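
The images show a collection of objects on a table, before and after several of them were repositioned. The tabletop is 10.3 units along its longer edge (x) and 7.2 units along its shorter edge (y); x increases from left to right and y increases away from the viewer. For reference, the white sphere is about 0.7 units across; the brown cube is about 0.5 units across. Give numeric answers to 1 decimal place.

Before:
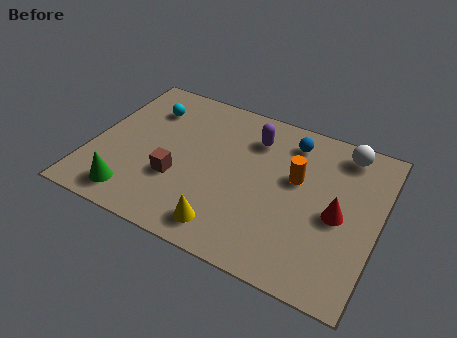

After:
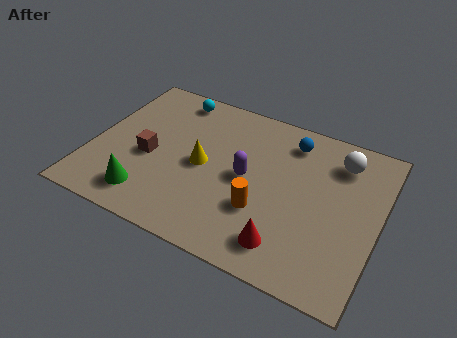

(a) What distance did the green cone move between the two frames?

0.5

From (1.8, 1.1) to (2.3, 1.3), the green cone covered √(0.5² + 0.2²) ≈ 0.5 units.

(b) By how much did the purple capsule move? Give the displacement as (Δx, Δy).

(0.0, -1.9)

The purple capsule was at about (5.6, 5.5) and moved to about (5.6, 3.6).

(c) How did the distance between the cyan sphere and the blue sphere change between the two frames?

-0.8

They were about 5.2 units apart before and 4.4 after — 0.8 units closer together.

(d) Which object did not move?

the blue sphere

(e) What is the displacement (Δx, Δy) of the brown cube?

(-1.1, 0.6)

The brown cube was at about (3.2, 2.5) and moved to about (2.1, 3.1).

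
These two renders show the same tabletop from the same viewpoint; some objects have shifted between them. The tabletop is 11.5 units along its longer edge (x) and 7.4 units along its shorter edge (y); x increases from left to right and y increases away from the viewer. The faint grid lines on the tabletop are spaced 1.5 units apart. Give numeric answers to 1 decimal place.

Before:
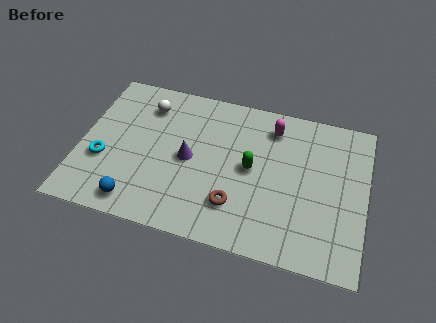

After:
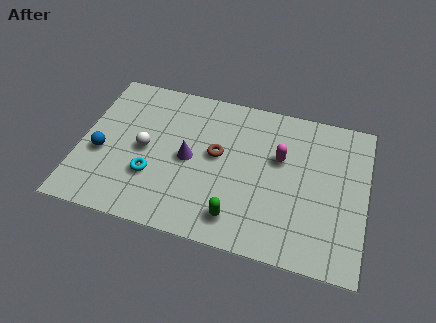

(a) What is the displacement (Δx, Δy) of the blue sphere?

(-1.6, 2.0)

From the two frames, the blue sphere sits at roughly (2.5, 1.0) before and (0.9, 3.0) after.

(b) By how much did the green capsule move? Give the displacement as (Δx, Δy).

(-0.4, -2.5)

From the two frames, the green capsule sits at roughly (6.9, 3.8) before and (6.5, 1.3) after.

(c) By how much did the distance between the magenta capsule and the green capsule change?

+1.3

Before: roughly 2.3 units apart; after: 3.6. That's 1.3 units further apart.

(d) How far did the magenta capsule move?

1.5

From (7.6, 6.0) to (8.0, 4.6), the magenta capsule covered √(0.4² + 1.4²) ≈ 1.5 units.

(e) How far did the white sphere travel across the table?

2.2

From (2.5, 5.8) to (2.6, 3.6), the white sphere covered √(0.1² + 2.2²) ≈ 2.2 units.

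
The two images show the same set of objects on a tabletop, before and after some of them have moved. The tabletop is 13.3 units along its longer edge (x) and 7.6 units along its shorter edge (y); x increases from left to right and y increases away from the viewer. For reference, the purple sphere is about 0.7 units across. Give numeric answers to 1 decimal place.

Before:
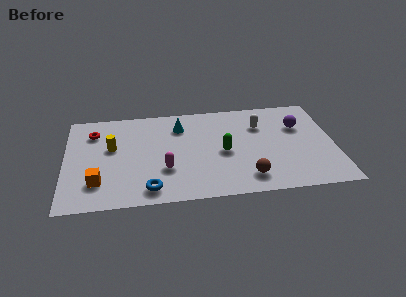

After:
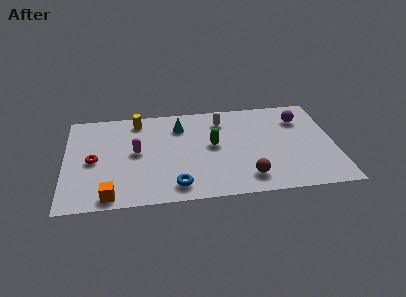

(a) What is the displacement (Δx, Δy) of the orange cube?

(0.6, -1.1)

The orange cube started near (1.6, 1.9) and ended near (2.2, 0.8).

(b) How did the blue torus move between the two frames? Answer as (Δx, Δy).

(1.3, 0.1)

The blue torus started near (4.1, 1.1) and ended near (5.4, 1.2).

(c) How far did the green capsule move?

0.8

From (7.8, 3.5) to (7.3, 4.1), the green capsule covered √(0.5² + 0.6²) ≈ 0.8 units.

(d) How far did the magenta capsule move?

2.1

From (4.9, 2.5) to (3.5, 4.0), the magenta capsule covered √(1.4² + 1.5²) ≈ 2.1 units.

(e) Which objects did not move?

the cyan cone and the brown sphere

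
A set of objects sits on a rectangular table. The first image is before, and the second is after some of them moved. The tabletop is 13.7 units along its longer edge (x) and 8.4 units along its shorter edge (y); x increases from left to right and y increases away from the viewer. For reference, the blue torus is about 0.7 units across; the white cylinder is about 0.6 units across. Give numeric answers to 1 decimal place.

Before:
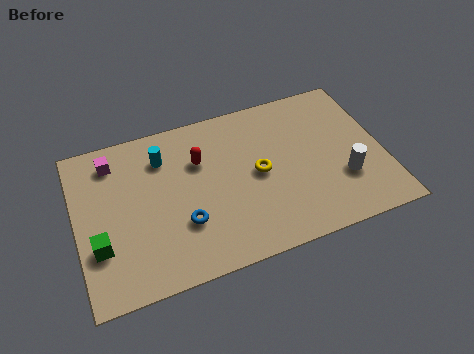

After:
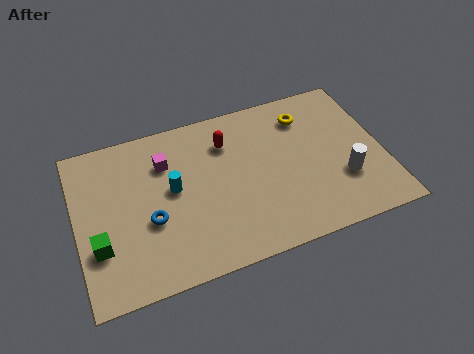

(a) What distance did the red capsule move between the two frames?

1.4

From (5.6, 5.7) to (6.9, 6.3), the red capsule covered √(1.3² + 0.6²) ≈ 1.4 units.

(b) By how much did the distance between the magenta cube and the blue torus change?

-2.1

They were about 5.0 units apart before and 2.9 after — 2.1 units closer together.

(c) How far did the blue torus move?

1.5

From (4.6, 2.7) to (3.2, 3.3), the blue torus covered √(1.4² + 0.6²) ≈ 1.5 units.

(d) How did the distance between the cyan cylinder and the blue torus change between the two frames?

-2.0

Before: roughly 3.7 units apart; after: 1.7. That's 2.0 units closer together.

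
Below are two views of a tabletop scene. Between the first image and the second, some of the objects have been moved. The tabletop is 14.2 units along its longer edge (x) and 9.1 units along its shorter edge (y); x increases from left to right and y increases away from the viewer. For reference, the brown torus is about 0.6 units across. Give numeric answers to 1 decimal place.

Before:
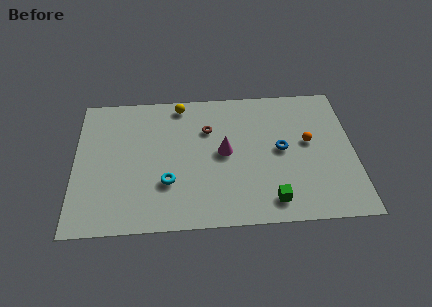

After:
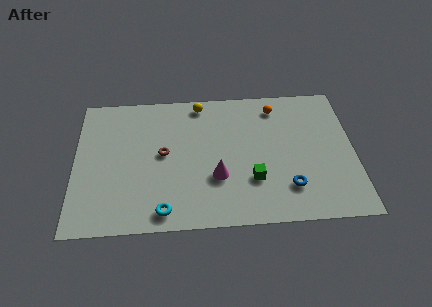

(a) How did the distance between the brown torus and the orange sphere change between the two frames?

+1.2

They were about 5.2 units apart before and 6.4 after — 1.2 units further apart.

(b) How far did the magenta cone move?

1.6

The magenta cone was near (7.6, 4.7) before and (7.2, 3.1) after, so it travelled √(0.4² + 1.6²) ≈ 1.6 units.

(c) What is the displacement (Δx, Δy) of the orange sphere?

(-1.6, 2.5)

The orange sphere started near (11.9, 5.1) and ended near (10.3, 7.6).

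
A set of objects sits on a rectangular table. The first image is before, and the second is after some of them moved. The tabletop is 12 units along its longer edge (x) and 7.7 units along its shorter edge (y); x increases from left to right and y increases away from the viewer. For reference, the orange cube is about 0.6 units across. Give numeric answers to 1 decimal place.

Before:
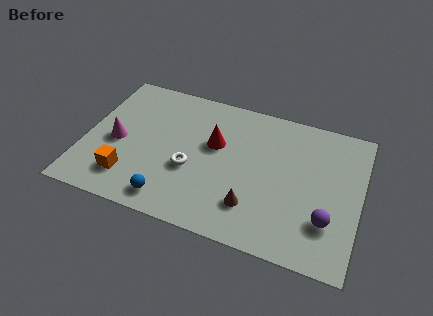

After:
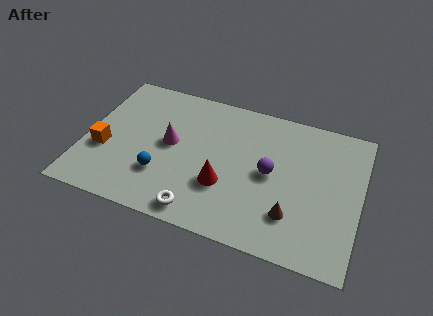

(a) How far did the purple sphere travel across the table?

3.1

The purple sphere was near (10.7, 2.2) before and (8.1, 3.9) after, so it travelled √(2.6² + 1.7²) ≈ 3.1 units.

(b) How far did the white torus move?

2.2

The white torus was near (4.7, 3.0) before and (5.3, 0.9) after, so it travelled √(0.6² + 2.1²) ≈ 2.2 units.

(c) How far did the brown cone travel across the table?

1.7

The brown cone moved from about (7.5, 1.9) to (9.2, 2.0), a distance of √(1.7² + 0.1²) ≈ 1.7.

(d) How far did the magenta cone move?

2.4

From (1.4, 3.5) to (3.7, 4.1), the magenta cone covered √(2.3² + 0.6²) ≈ 2.4 units.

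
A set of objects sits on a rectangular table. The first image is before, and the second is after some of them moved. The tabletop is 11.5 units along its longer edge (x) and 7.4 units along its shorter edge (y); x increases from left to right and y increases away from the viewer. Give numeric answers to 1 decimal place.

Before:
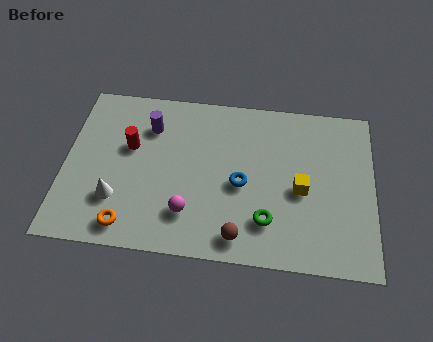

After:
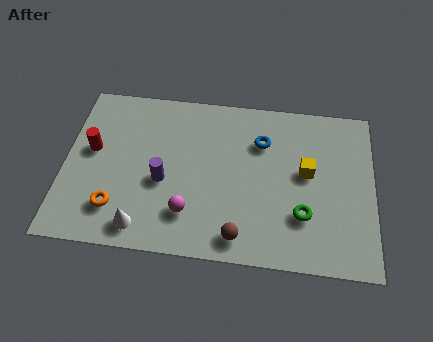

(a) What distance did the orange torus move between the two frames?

0.9

From (2.5, 1.0) to (2.0, 1.7), the orange torus covered √(0.5² + 0.7²) ≈ 0.9 units.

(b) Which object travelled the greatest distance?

the purple cylinder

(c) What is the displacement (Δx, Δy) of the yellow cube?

(0.2, 0.8)

The yellow cube started near (8.8, 3.3) and ended near (9.0, 4.1).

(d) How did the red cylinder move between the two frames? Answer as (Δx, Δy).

(-1.4, -0.3)

From the two frames, the red cylinder sits at roughly (2.4, 4.5) before and (1.0, 4.2) after.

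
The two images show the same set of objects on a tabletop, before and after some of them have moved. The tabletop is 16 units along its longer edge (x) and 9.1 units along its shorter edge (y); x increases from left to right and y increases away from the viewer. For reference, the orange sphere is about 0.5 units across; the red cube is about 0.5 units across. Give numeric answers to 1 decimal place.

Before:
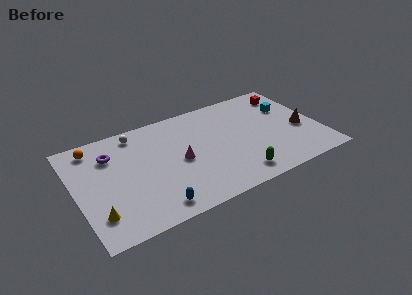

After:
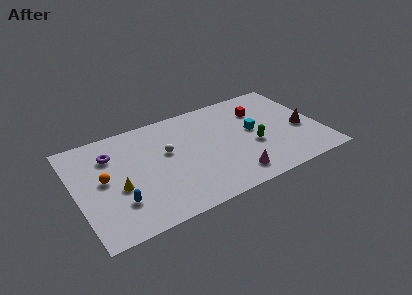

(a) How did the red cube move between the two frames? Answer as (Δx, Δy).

(-2.1, -0.8)

From the two frames, the red cube sits at roughly (14.5, 7.4) before and (12.4, 6.6) after.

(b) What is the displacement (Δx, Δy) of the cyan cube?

(-2.6, -1.2)

The cyan cube started near (14.3, 6.1) and ended near (11.7, 4.9).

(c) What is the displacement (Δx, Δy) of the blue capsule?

(-2.1, 1.3)

From the two frames, the blue capsule sits at roughly (4.6, 1.2) before and (2.5, 2.5) after.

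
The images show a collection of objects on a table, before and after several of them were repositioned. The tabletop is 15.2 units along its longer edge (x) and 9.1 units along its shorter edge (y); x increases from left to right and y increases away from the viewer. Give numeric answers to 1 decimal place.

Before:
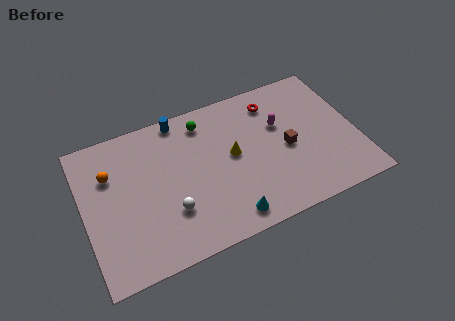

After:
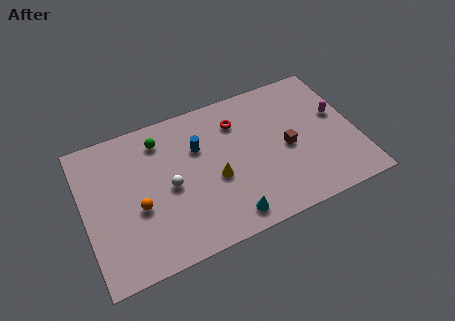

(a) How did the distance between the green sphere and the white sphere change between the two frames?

-2.3

Before: roughly 5.4 units apart; after: 3.1. That's 2.3 units closer together.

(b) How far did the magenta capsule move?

3.2

From (11.1, 5.8) to (14.3, 5.3), the magenta capsule covered √(3.2² + 0.5²) ≈ 3.2 units.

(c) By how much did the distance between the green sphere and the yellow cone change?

+1.5

The distance was about 3.0 in the first image and 4.5 in the second, so they moved 1.5 units further apart.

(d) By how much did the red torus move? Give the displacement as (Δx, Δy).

(-2.1, -0.5)

From the two frames, the red torus sits at roughly (10.9, 7.4) before and (8.8, 6.9) after.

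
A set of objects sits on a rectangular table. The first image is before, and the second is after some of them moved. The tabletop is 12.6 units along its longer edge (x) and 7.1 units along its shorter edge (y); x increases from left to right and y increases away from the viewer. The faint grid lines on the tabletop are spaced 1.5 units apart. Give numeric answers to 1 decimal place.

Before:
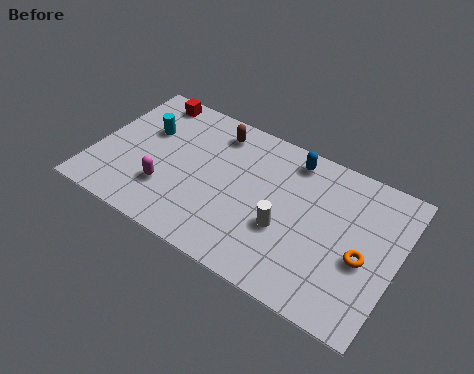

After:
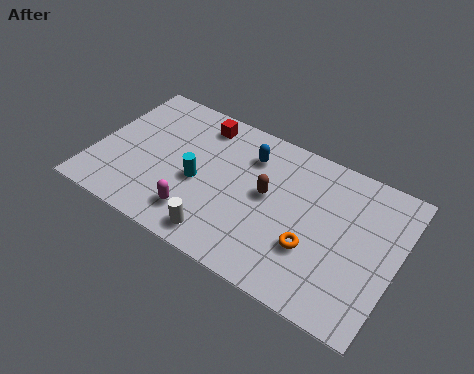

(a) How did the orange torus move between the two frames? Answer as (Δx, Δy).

(-2.0, -0.6)

The orange torus was at about (11.3, 3.0) and moved to about (9.3, 2.4).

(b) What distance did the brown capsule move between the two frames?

3.2

The brown capsule moved from about (4.7, 5.9) to (7.2, 3.9), a distance of √(2.5² + 2.0²) ≈ 3.2.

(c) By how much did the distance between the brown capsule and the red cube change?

+0.8

The distance was about 3.0 in the first image and 3.8 in the second, so they moved 0.8 units further apart.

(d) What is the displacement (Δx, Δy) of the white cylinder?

(-2.4, -1.7)

The white cylinder started near (8.1, 2.7) and ended near (5.7, 1.0).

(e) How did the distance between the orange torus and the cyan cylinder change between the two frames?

-4.6

The distance was about 9.5 in the first image and 4.9 in the second, so they moved 4.6 units closer together.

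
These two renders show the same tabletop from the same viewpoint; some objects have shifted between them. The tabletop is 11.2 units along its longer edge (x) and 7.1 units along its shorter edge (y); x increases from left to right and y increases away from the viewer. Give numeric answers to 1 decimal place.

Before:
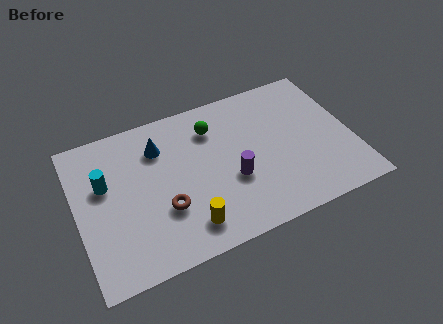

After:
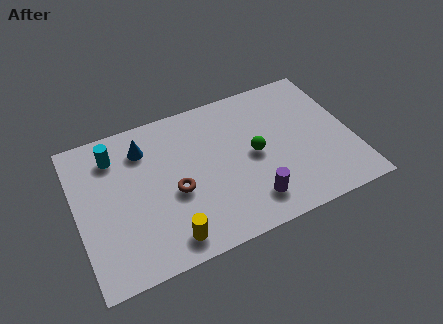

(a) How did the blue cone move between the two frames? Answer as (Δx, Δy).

(-0.6, 0.2)

From the two frames, the blue cone sits at roughly (3.5, 5.3) before and (2.9, 5.5) after.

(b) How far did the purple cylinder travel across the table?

1.4

The purple cylinder moved from about (6.2, 2.7) to (6.8, 1.4), a distance of √(0.6² + 1.3²) ≈ 1.4.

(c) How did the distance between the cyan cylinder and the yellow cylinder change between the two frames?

+0.6

The distance was about 4.3 in the first image and 4.9 in the second, so they moved 0.6 units further apart.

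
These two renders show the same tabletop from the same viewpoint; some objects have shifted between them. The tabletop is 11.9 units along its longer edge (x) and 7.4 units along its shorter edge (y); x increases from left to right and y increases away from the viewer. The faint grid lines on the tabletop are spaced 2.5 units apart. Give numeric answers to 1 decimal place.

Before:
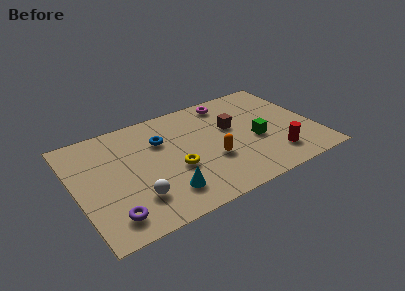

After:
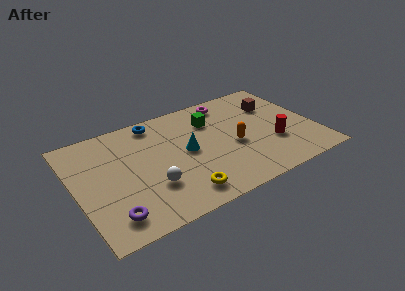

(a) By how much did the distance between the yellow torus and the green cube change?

+0.6

They were about 4.1 units apart before and 4.7 after — 0.6 units further apart.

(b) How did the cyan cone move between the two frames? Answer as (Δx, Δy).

(1.4, 2.2)

From the two frames, the cyan cone sits at roughly (4.1, 1.6) before and (5.5, 3.8) after.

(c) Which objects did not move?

the purple torus and the magenta torus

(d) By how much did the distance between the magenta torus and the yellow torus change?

+1.4

Before: roughly 4.7 units apart; after: 6.1. That's 1.4 units further apart.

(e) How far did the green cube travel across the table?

3.0

The green cube moved from about (8.9, 3.1) to (7.0, 5.4), a distance of √(1.9² + 2.3²) ≈ 3.0.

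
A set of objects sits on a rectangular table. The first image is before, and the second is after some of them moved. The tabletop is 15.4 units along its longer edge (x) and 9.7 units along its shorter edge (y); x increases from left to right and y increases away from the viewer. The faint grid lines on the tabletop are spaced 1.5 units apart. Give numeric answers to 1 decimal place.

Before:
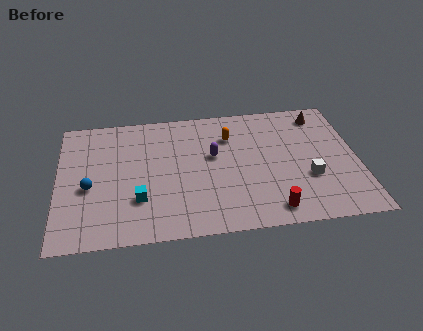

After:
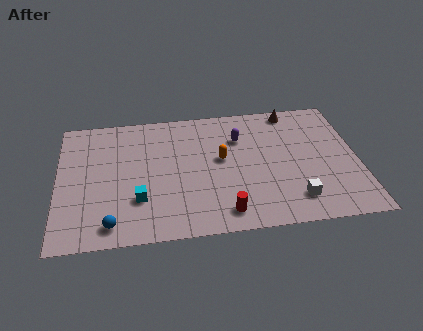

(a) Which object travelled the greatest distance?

the blue sphere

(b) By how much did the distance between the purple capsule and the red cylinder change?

+0.4

Before: roughly 5.2 units apart; after: 5.6. That's 0.4 units further apart.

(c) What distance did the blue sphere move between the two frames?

3.0

From (1.6, 4.1) to (2.7, 1.3), the blue sphere covered √(1.1² + 2.8²) ≈ 3.0 units.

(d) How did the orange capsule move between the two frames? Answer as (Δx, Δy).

(-0.5, -1.7)

From the two frames, the orange capsule sits at roughly (8.9, 7.1) before and (8.4, 5.4) after.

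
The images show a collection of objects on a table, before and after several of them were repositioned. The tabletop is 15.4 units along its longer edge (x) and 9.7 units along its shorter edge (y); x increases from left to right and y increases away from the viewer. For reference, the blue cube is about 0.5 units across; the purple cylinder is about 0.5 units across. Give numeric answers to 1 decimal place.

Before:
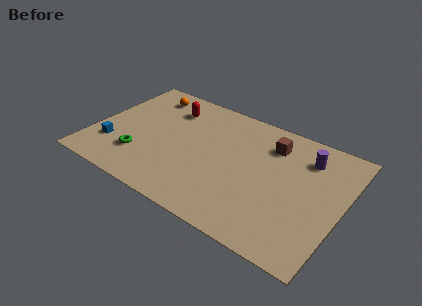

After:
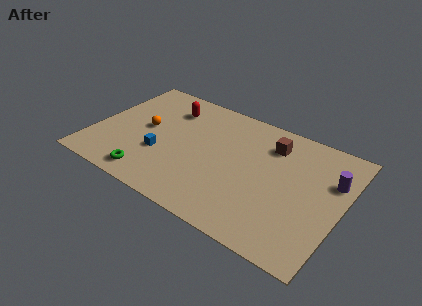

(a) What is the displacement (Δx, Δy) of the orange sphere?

(0.5, -3.0)

From the two frames, the orange sphere sits at roughly (2.6, 8.1) before and (3.1, 5.1) after.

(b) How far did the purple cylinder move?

2.0

From (12.9, 7.5) to (14.6, 6.5), the purple cylinder covered √(1.7² + 1.0²) ≈ 2.0 units.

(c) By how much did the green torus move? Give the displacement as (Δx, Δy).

(0.9, -1.3)

From the two frames, the green torus sits at roughly (3.2, 2.6) before and (4.1, 1.3) after.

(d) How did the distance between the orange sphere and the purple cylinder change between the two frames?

+1.3

The distance was about 10.3 in the first image and 11.6 in the second, so they moved 1.3 units further apart.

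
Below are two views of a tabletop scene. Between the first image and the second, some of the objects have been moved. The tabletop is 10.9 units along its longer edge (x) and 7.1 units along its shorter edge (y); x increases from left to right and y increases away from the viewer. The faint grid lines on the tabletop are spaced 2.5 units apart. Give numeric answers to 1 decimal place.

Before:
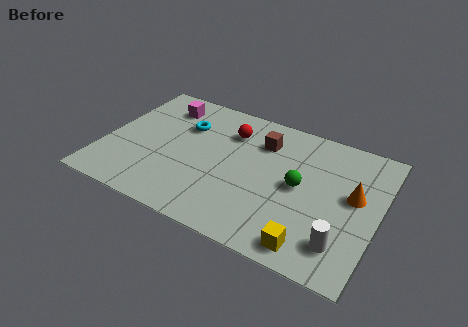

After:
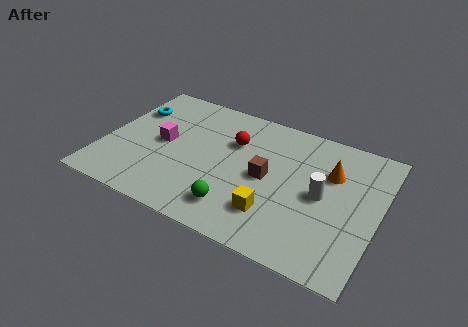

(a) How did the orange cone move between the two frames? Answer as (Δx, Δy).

(-1.0, 0.8)

From the two frames, the orange cone sits at roughly (9.9, 4.0) before and (8.9, 4.8) after.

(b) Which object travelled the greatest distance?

the green sphere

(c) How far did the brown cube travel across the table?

1.8

From (6.1, 5.3) to (6.5, 3.5), the brown cube covered √(0.4² + 1.8²) ≈ 1.8 units.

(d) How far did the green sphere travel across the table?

3.1

The green sphere moved from about (7.8, 3.6) to (5.6, 1.4), a distance of √(2.2² + 2.2²) ≈ 3.1.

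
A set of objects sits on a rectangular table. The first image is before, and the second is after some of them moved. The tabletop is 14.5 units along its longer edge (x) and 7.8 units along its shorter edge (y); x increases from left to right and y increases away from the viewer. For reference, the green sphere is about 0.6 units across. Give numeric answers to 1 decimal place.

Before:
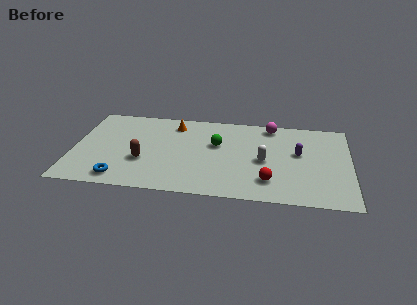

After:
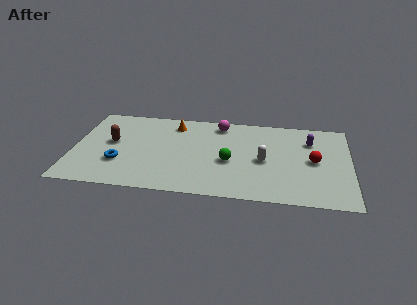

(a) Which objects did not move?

the orange cone and the white capsule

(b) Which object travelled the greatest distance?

the red sphere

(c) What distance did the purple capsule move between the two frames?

1.3

From (11.8, 4.5) to (12.4, 5.7), the purple capsule covered √(0.6² + 1.2²) ≈ 1.3 units.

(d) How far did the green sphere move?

1.7

The green sphere moved from about (7.5, 4.8) to (8.2, 3.3), a distance of √(0.7² + 1.5²) ≈ 1.7.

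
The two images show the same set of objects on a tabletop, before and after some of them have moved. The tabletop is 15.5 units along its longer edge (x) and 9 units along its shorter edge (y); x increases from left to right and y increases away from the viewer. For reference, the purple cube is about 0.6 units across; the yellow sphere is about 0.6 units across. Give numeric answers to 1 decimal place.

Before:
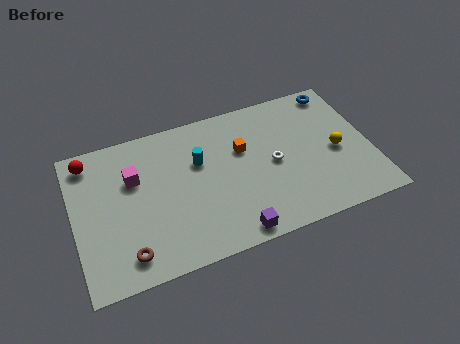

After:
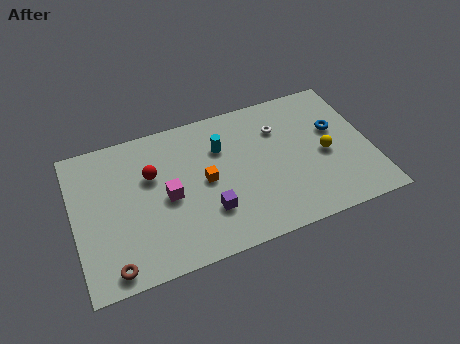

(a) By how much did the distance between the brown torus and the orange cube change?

-1.5

Before: roughly 7.7 units apart; after: 6.2. That's 1.5 units closer together.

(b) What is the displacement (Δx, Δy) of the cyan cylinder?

(1.2, 0.5)

From the two frames, the cyan cylinder sits at roughly (6.6, 5.8) before and (7.8, 6.3) after.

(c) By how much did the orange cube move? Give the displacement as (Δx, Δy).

(-2.1, -1.3)

The orange cube was at about (8.9, 5.8) and moved to about (6.8, 4.5).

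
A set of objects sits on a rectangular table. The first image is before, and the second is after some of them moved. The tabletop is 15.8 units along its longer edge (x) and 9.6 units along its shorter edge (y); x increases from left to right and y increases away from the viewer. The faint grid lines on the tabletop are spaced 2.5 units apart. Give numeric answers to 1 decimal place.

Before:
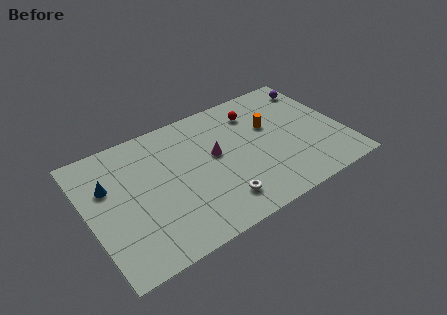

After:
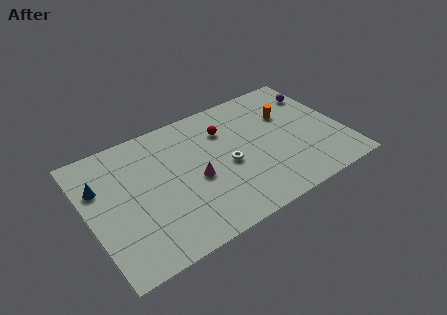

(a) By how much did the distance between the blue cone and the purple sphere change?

+0.4

Before: roughly 13.5 units apart; after: 13.9. That's 0.4 units further apart.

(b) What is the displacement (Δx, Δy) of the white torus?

(0.9, 2.4)

The white torus was at about (7.6, 1.9) and moved to about (8.5, 4.3).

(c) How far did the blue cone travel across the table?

0.5

The blue cone moved from about (1.4, 6.3) to (0.9, 6.5), a distance of √(0.5² + 0.2²) ≈ 0.5.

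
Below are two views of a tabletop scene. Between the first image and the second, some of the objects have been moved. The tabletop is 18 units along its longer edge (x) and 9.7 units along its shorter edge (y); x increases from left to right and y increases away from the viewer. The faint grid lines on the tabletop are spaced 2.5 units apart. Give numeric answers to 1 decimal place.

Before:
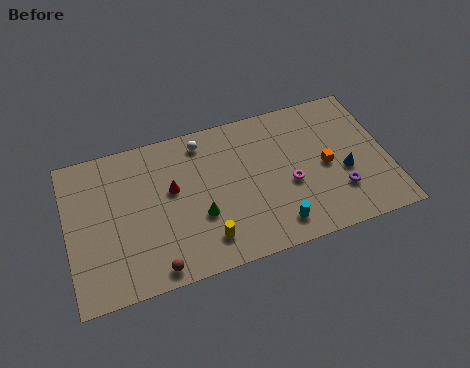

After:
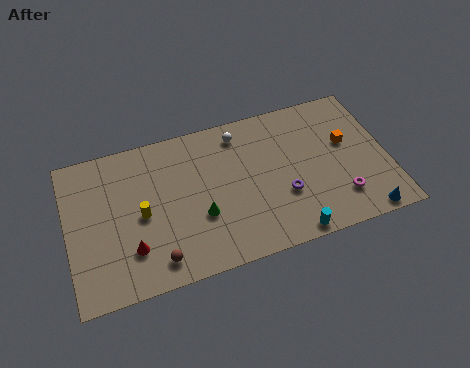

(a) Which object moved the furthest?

the yellow cylinder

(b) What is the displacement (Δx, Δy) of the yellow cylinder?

(-3.4, 2.7)

The yellow cylinder started near (7.5, 1.9) and ended near (4.1, 4.6).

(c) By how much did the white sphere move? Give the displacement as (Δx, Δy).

(2.1, -0.1)

The white sphere was at about (7.8, 8.3) and moved to about (9.9, 8.2).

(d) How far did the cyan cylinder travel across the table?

1.1

The cyan cylinder moved from about (11.4, 1.6) to (12.1, 0.8), a distance of √(0.7² + 0.8²) ≈ 1.1.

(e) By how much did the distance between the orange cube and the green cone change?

+1.5

The distance was about 7.3 in the first image and 8.8 in the second, so they moved 1.5 units further apart.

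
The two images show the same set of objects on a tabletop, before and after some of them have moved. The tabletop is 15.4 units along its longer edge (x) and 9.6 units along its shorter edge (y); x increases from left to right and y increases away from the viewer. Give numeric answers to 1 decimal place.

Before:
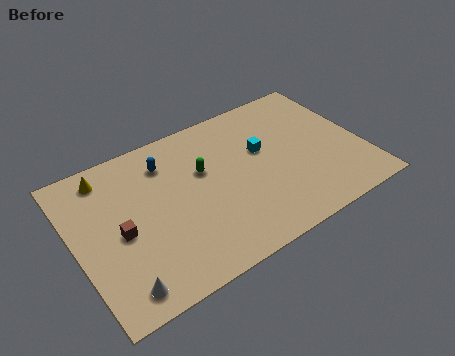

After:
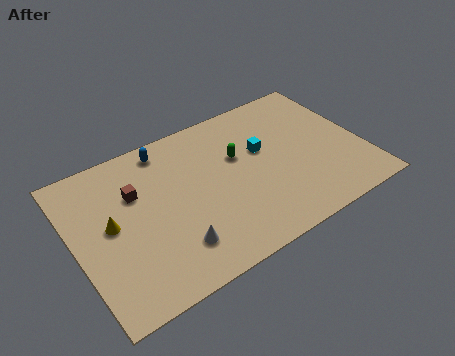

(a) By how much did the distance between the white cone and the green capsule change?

-1.4

The distance was about 7.0 in the first image and 5.6 in the second, so they moved 1.4 units closer together.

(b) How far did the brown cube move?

2.3

From (2.3, 4.4) to (3.4, 6.4), the brown cube covered √(1.1² + 2.0²) ≈ 2.3 units.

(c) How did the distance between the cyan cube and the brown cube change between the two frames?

-1.2

They were about 8.0 units apart before and 6.8 after — 1.2 units closer together.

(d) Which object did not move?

the cyan cube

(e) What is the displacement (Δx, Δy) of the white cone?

(3.0, 0.9)

The white cone started near (1.8, 1.3) and ended near (4.8, 2.2).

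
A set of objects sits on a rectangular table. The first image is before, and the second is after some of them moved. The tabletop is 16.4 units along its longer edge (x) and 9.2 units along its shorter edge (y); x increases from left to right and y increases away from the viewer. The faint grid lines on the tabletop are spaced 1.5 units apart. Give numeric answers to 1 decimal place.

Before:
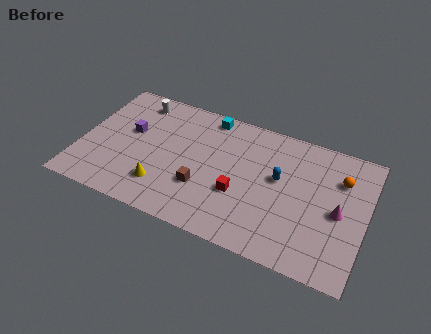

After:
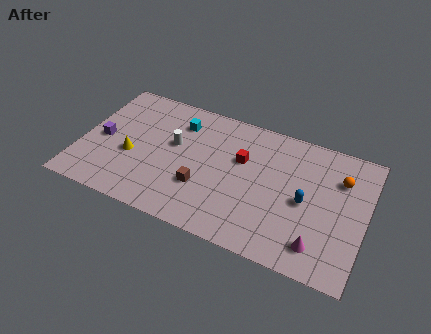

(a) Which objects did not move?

the orange sphere and the brown cube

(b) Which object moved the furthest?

the white cylinder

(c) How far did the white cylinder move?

3.5

The white cylinder moved from about (2.8, 7.8) to (5.3, 5.4), a distance of √(2.5² + 2.4²) ≈ 3.5.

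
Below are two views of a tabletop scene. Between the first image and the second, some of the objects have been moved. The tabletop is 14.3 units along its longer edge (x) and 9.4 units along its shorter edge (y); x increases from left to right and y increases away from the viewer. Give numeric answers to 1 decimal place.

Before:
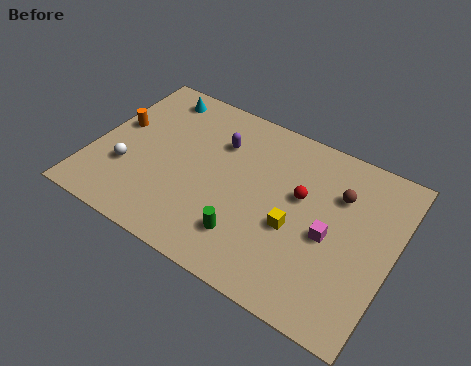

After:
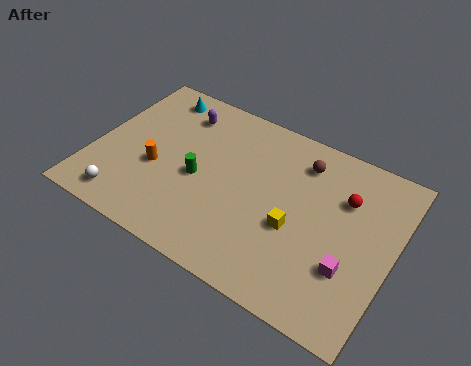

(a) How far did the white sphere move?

1.8

From (1.8, 3.1) to (2.0, 1.3), the white sphere covered √(0.2² + 1.8²) ≈ 1.8 units.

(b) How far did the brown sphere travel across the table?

2.1

The brown sphere moved from about (11.5, 6.6) to (9.6, 7.5), a distance of √(1.9² + 0.9²) ≈ 2.1.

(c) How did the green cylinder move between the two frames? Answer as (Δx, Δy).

(-2.7, 2.0)

The green cylinder was at about (7.8, 2.2) and moved to about (5.1, 4.2).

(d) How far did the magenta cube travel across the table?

1.6

From (11.4, 4.2) to (12.5, 3.0), the magenta cube covered √(1.1² + 1.2²) ≈ 1.6 units.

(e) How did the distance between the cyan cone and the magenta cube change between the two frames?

+1.5

The distance was about 9.9 in the first image and 11.4 in the second, so they moved 1.5 units further apart.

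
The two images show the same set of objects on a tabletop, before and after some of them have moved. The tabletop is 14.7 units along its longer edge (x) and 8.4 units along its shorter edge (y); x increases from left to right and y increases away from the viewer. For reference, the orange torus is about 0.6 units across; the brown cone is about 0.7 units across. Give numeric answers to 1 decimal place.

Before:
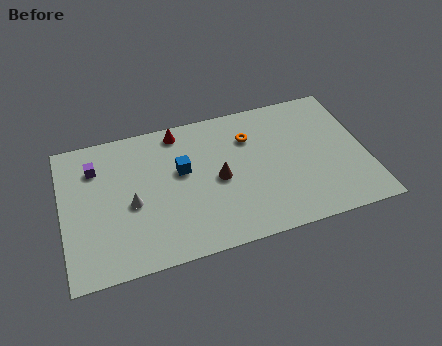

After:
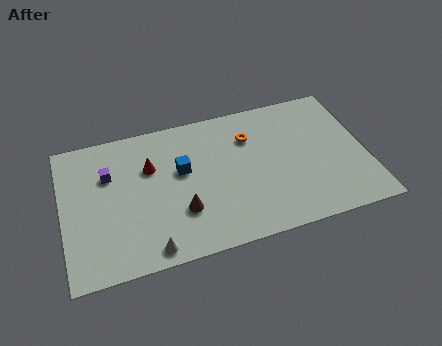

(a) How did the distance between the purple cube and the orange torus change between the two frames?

-0.6

Before: roughly 7.5 units apart; after: 6.9. That's 0.6 units closer together.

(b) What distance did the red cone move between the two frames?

2.3

From (5.8, 7.4) to (4.3, 5.6), the red cone covered √(1.5² + 1.8²) ≈ 2.3 units.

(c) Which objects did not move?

the blue cube and the orange torus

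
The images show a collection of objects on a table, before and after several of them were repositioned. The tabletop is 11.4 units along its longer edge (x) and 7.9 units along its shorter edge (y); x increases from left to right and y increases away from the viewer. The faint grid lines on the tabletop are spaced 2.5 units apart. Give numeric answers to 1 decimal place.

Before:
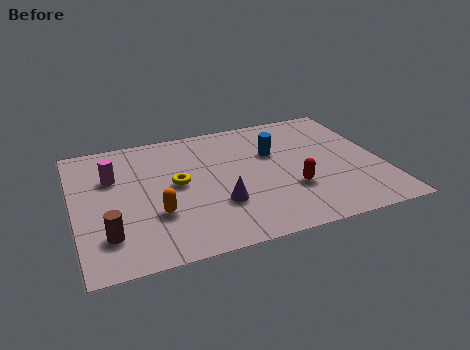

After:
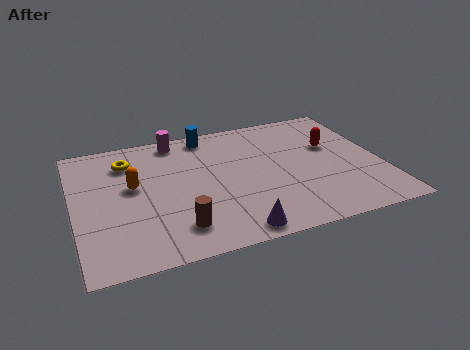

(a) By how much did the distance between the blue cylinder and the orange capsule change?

-1.3

They were about 5.2 units apart before and 3.9 after — 1.3 units closer together.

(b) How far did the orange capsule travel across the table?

2.0

The orange capsule was near (2.9, 2.6) before and (2.2, 4.5) after, so it travelled √(0.7² + 1.9²) ≈ 2.0 units.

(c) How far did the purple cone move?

1.7

The purple cone moved from about (5.2, 2.5) to (5.6, 0.8), a distance of √(0.4² + 1.7²) ≈ 1.7.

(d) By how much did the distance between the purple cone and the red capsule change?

+3.1

Before: roughly 2.7 units apart; after: 5.8. That's 3.1 units further apart.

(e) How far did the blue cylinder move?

3.0

From (7.5, 5.1) to (5.2, 7.0), the blue cylinder covered √(2.3² + 1.9²) ≈ 3.0 units.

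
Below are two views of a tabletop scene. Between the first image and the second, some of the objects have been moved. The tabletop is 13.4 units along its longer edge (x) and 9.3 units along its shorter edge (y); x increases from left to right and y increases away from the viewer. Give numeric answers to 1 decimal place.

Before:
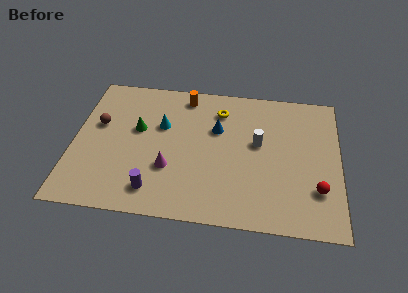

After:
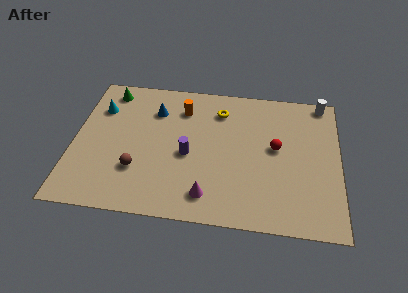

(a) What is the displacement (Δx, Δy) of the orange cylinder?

(-0.1, -0.9)

The orange cylinder started near (5.5, 8.1) and ended near (5.4, 7.2).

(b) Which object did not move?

the yellow torus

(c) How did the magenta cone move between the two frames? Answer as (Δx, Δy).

(2.0, -1.5)

The magenta cone was at about (4.9, 3.1) and moved to about (6.9, 1.6).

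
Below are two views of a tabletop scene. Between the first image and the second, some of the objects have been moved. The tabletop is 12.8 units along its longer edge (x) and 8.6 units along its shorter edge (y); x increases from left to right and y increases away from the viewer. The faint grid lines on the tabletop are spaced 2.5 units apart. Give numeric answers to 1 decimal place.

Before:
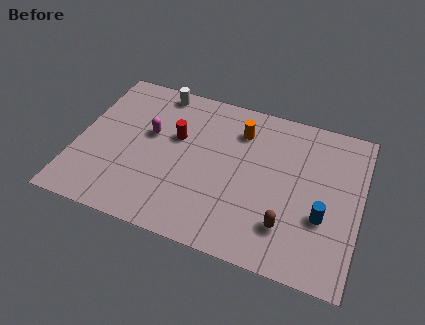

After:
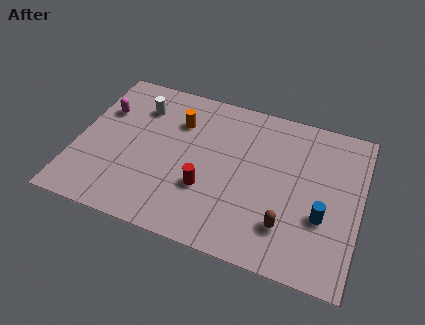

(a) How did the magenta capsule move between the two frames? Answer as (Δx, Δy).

(-2.2, 0.7)

The magenta capsule was at about (3.2, 5.1) and moved to about (1.0, 5.8).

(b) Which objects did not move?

the brown capsule and the blue cylinder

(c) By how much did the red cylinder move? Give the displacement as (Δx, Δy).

(1.6, -2.4)

From the two frames, the red cylinder sits at roughly (4.4, 5.3) before and (6.0, 2.9) after.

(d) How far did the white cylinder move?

1.4

The white cylinder moved from about (3.3, 7.7) to (2.6, 6.5), a distance of √(0.7² + 1.2²) ≈ 1.4.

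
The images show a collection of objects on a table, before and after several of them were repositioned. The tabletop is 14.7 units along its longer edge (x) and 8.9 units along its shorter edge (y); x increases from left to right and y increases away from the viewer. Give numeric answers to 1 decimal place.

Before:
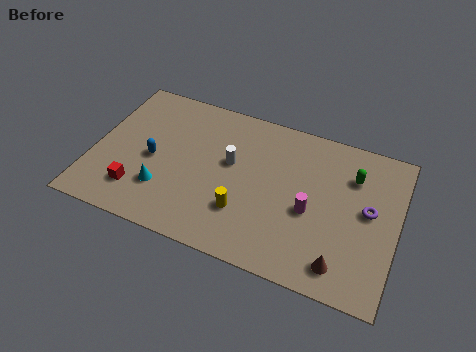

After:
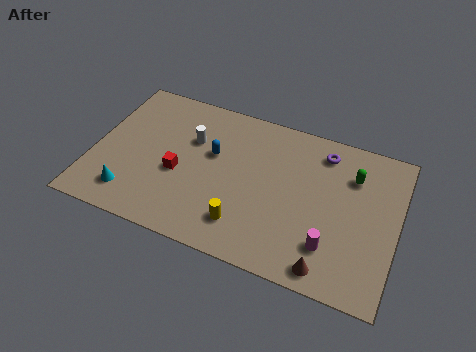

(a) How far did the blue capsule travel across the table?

3.1

The blue capsule was near (2.9, 4.1) before and (5.7, 5.4) after, so it travelled √(2.8² + 1.3²) ≈ 3.1 units.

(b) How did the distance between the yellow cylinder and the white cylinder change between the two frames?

+2.2

They were about 2.8 units apart before and 5.0 after — 2.2 units further apart.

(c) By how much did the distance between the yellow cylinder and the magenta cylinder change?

+0.8

Before: roughly 3.3 units apart; after: 4.1. That's 0.8 units further apart.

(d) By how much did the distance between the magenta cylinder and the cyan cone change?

+2.5

The distance was about 7.1 in the first image and 9.6 in the second, so they moved 2.5 units further apart.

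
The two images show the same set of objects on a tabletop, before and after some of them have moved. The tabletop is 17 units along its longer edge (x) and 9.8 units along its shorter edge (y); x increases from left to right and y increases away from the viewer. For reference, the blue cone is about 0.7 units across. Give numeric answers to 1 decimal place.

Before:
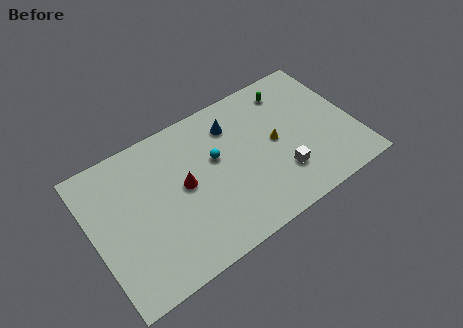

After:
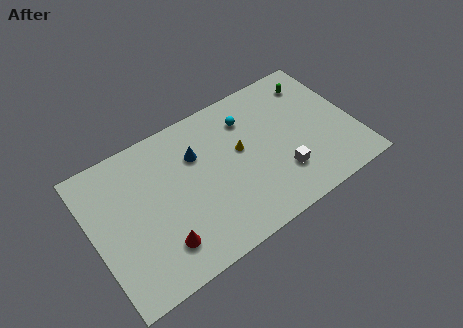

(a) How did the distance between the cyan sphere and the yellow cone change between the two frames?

-1.8

The distance was about 3.9 in the first image and 2.1 in the second, so they moved 1.8 units closer together.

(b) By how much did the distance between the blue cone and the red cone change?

+1.2

They were about 4.3 units apart before and 5.5 after — 1.2 units further apart.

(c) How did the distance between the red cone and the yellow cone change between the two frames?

+0.7

Before: roughly 6.0 units apart; after: 6.7. That's 0.7 units further apart.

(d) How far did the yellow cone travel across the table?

2.3

The yellow cone moved from about (11.9, 5.0) to (9.7, 5.6), a distance of √(2.2² + 0.6²) ≈ 2.3.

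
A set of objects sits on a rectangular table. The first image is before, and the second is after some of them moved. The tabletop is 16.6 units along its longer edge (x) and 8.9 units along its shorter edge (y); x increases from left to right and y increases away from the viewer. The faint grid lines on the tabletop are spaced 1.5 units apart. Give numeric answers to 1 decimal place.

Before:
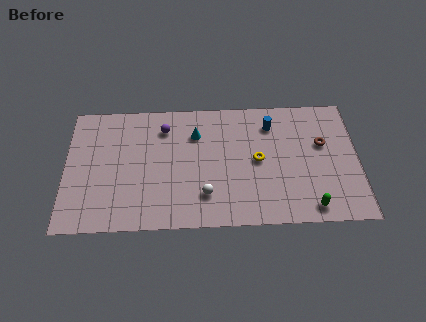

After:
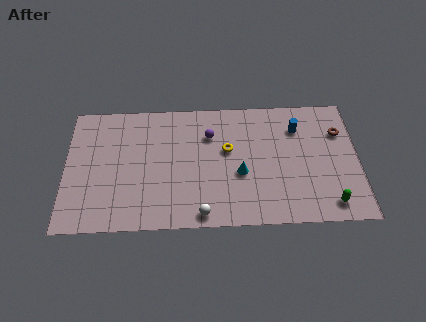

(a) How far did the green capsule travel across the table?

1.1

The green capsule moved from about (13.8, 1.1) to (14.9, 1.3), a distance of √(1.1² + 0.2²) ≈ 1.1.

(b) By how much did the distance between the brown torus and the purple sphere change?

-1.7

They were about 9.1 units apart before and 7.4 after — 1.7 units closer together.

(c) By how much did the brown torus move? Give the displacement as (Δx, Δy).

(1.0, 0.8)

The brown torus was at about (14.6, 5.5) and moved to about (15.6, 6.3).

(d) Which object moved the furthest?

the cyan cone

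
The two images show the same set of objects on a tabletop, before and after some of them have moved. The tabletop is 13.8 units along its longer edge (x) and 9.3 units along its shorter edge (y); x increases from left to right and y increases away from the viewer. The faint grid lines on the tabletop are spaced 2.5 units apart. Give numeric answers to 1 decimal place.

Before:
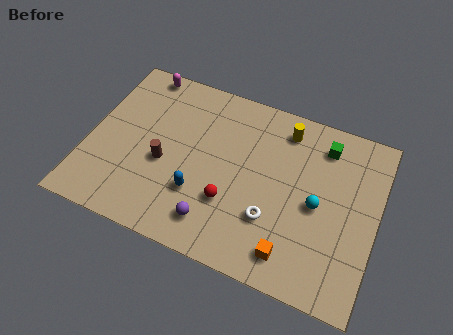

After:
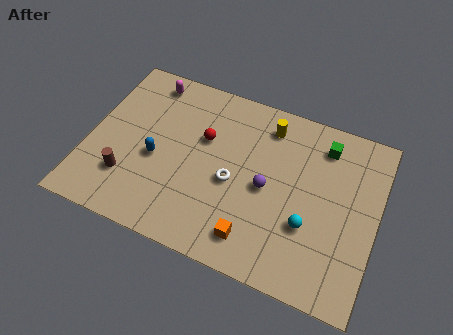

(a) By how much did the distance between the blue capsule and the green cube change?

+1.3

Before: roughly 7.2 units apart; after: 8.5. That's 1.3 units further apart.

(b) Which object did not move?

the green cube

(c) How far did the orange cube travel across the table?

1.8

The orange cube moved from about (10.1, 1.5) to (8.3, 1.6), a distance of √(1.8² + 0.1²) ≈ 1.8.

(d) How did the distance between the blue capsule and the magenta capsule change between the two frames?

-2.4

Before: roughly 6.6 units apart; after: 4.2. That's 2.4 units closer together.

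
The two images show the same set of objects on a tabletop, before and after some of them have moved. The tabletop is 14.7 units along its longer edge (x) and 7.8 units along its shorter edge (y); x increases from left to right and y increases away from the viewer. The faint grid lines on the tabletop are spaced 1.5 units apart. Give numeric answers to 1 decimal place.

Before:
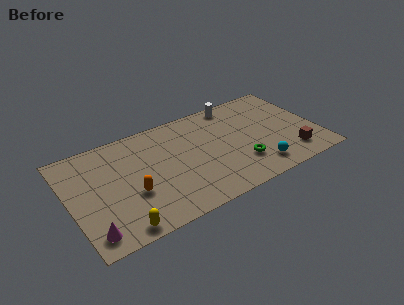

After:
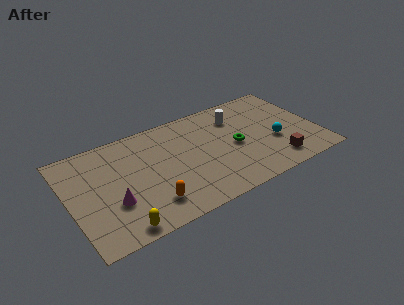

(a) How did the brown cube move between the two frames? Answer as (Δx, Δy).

(-1.0, -0.2)

The brown cube was at about (12.9, 1.6) and moved to about (11.9, 1.4).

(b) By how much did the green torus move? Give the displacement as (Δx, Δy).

(-0.1, 1.5)

The green torus started near (9.9, 2.2) and ended near (9.8, 3.7).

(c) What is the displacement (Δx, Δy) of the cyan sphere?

(1.3, 1.6)

From the two frames, the cyan sphere sits at roughly (10.8, 1.4) before and (12.1, 3.0) after.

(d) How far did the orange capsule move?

1.5

The orange capsule was near (3.5, 2.9) before and (4.4, 1.7) after, so it travelled √(0.9² + 1.2²) ≈ 1.5 units.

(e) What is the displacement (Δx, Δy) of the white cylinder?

(-0.1, -1.1)

From the two frames, the white cylinder sits at roughly (10.3, 7.0) before and (10.2, 5.9) after.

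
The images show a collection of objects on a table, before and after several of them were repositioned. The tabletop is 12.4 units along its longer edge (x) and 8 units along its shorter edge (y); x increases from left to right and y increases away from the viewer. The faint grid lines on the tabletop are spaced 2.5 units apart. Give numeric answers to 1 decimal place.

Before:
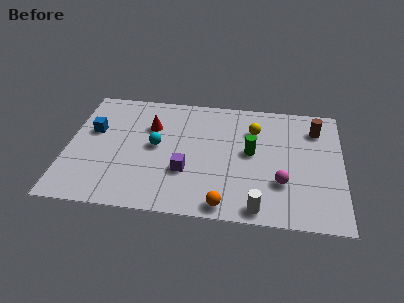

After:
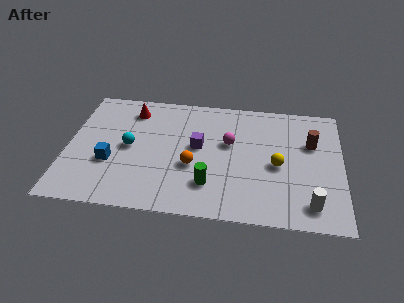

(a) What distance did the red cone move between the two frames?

1.3

The red cone moved from about (3.7, 5.5) to (2.8, 6.5), a distance of √(0.9² + 1.0²) ≈ 1.3.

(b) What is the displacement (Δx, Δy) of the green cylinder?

(-1.8, -2.3)

The green cylinder was at about (8.3, 4.3) and moved to about (6.5, 2.0).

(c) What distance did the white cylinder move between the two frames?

2.4

From (8.7, 0.8) to (11.0, 1.3), the white cylinder covered √(2.3² + 0.5²) ≈ 2.4 units.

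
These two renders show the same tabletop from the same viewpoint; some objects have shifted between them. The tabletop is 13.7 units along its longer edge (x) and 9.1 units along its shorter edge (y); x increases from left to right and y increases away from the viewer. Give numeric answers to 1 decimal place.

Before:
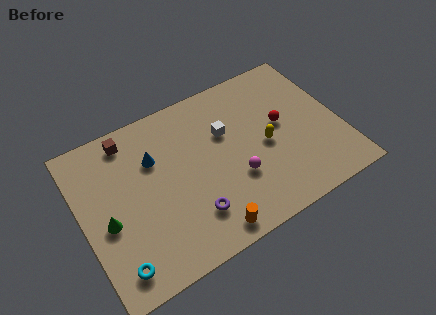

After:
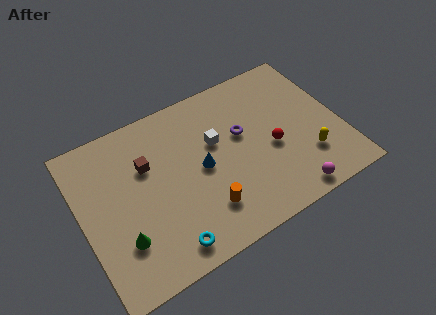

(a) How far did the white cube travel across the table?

0.7

The white cube moved from about (7.8, 5.9) to (7.2, 5.6), a distance of √(0.6² + 0.3²) ≈ 0.7.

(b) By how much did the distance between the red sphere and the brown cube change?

-1.6

They were about 8.3 units apart before and 6.7 after — 1.6 units closer together.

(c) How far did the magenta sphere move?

3.3

The magenta sphere was near (7.9, 3.1) before and (10.4, 0.9) after, so it travelled √(2.5² + 2.2²) ≈ 3.3 units.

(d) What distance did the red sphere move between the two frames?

1.3

The red sphere was near (10.7, 5.0) before and (10.0, 3.9) after, so it travelled √(0.7² + 1.1²) ≈ 1.3 units.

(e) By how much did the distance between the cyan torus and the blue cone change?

-1.4

The distance was about 5.5 in the first image and 4.1 in the second, so they moved 1.4 units closer together.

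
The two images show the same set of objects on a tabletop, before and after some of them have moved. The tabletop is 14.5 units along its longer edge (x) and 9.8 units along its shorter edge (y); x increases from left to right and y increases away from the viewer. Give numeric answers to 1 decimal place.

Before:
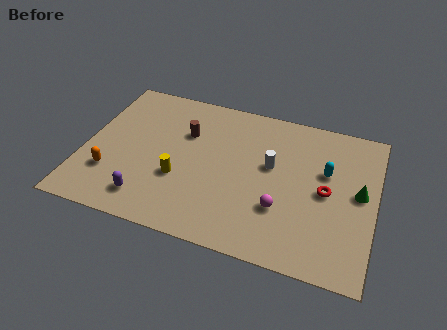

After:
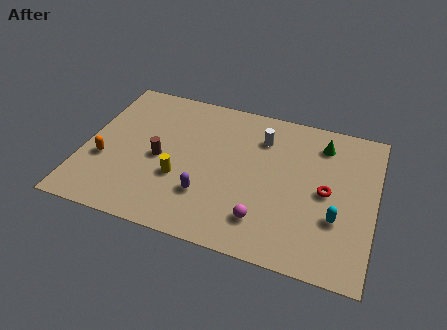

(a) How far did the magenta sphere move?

1.3

The magenta sphere was near (10.0, 3.1) before and (9.2, 2.1) after, so it travelled √(0.8² + 1.0²) ≈ 1.3 units.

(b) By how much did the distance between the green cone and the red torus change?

+1.5

They were about 1.6 units apart before and 3.1 after — 1.5 units further apart.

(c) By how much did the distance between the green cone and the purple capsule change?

-3.4

Before: roughly 10.8 units apart; after: 7.4. That's 3.4 units closer together.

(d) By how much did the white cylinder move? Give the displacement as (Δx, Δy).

(-0.6, 1.7)

From the two frames, the white cylinder sits at roughly (9.3, 5.7) before and (8.7, 7.4) after.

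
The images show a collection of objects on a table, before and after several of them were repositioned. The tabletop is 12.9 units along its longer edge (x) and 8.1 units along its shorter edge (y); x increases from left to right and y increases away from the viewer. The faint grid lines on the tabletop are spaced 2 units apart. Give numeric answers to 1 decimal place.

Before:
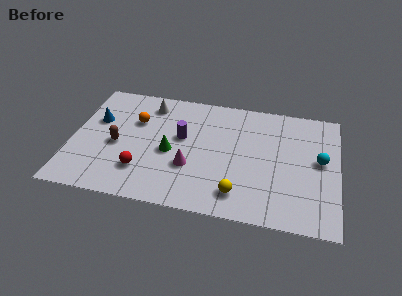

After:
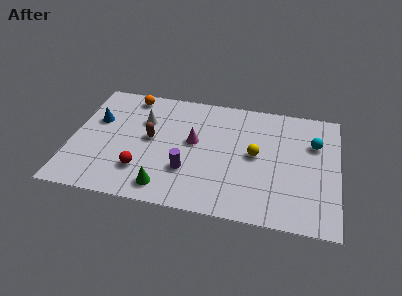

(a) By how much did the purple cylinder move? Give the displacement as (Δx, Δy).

(0.4, -2.2)

The purple cylinder started near (5.3, 4.7) and ended near (5.7, 2.5).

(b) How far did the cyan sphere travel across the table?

1.1

From (12.0, 4.4) to (11.7, 5.5), the cyan sphere covered √(0.3² + 1.1²) ≈ 1.1 units.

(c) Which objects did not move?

the blue cone and the red sphere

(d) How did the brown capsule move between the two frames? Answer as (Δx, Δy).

(1.6, 0.7)

The brown capsule started near (2.2, 3.6) and ended near (3.8, 4.3).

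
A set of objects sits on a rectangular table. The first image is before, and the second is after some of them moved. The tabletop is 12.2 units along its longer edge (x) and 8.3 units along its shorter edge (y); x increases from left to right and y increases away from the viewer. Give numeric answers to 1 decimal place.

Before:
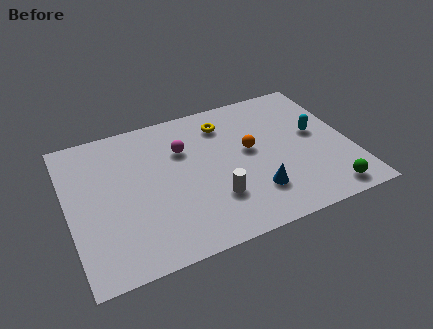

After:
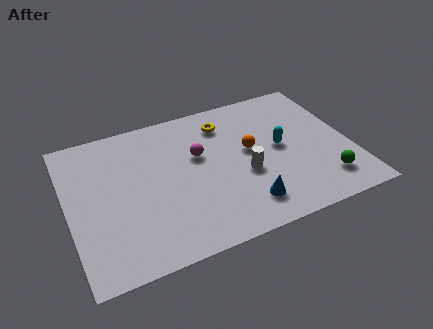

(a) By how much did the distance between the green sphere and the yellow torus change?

-0.6

They were about 6.8 units apart before and 6.2 after — 0.6 units closer together.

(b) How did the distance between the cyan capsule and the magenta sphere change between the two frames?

-2.2

The distance was about 5.8 in the first image and 3.6 in the second, so they moved 2.2 units closer together.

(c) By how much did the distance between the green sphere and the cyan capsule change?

-0.5

They were about 3.6 units apart before and 3.1 after — 0.5 units closer together.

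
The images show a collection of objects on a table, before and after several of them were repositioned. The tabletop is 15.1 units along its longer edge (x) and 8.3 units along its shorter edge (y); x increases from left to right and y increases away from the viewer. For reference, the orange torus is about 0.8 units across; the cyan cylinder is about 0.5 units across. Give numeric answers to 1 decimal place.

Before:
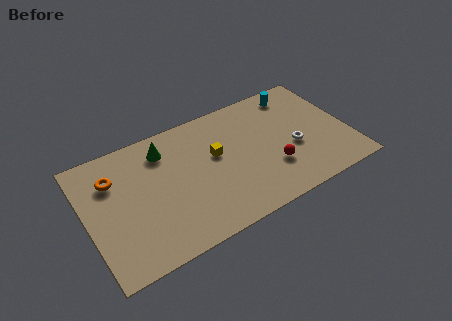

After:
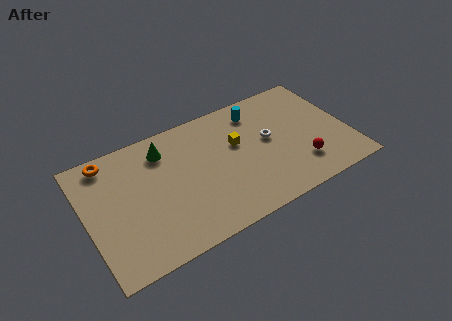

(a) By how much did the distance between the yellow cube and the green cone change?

+1.1

Before: roughly 3.3 units apart; after: 4.4. That's 1.1 units further apart.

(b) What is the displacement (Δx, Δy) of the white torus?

(-1.3, 1.2)

The white torus started near (11.9, 3.4) and ended near (10.6, 4.6).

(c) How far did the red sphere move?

1.7

The red sphere moved from about (10.5, 2.6) to (12.1, 2.1), a distance of √(1.6² + 0.5²) ≈ 1.7.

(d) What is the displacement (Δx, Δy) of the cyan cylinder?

(-2.4, -0.3)

The cyan cylinder was at about (12.6, 7.1) and moved to about (10.2, 6.8).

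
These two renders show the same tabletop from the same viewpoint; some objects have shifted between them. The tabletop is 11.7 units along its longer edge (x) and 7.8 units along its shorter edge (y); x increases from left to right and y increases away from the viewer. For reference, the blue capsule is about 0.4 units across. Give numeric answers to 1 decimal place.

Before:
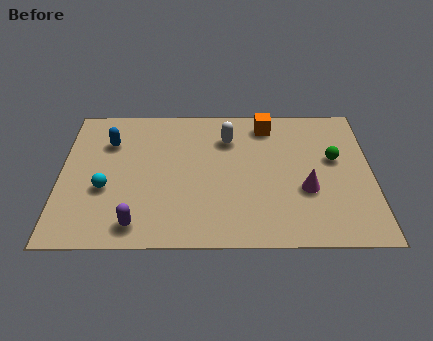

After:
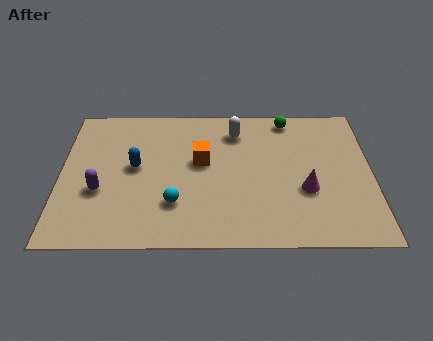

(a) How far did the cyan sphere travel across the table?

2.7

The cyan sphere moved from about (1.7, 3.0) to (4.3, 2.2), a distance of √(2.6² + 0.8²) ≈ 2.7.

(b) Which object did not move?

the magenta cone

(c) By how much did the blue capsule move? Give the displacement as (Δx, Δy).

(1.0, -1.4)

The blue capsule started near (1.8, 5.6) and ended near (2.8, 4.2).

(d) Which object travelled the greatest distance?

the orange cube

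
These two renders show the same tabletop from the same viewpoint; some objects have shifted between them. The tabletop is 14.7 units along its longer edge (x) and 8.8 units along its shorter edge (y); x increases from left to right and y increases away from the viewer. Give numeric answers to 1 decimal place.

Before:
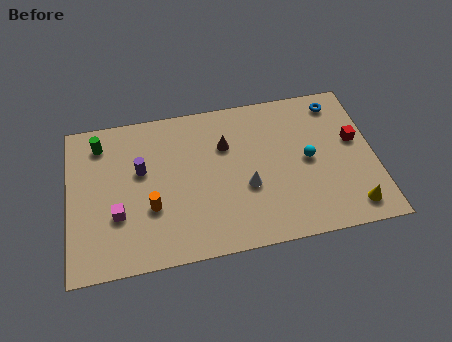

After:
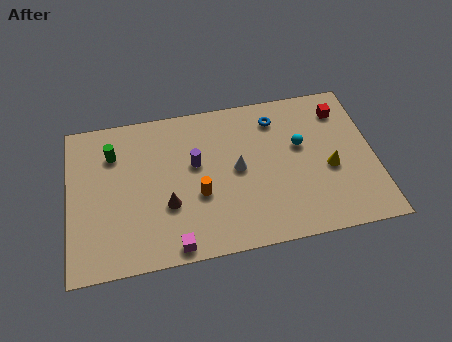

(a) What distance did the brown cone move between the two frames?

4.1

The brown cone moved from about (7.6, 6.0) to (4.7, 3.1), a distance of √(2.9² + 2.9²) ≈ 4.1.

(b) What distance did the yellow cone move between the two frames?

2.6

From (13.4, 1.3) to (12.5, 3.7), the yellow cone covered √(0.9² + 2.4²) ≈ 2.6 units.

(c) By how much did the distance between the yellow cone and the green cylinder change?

-2.5

They were about 13.2 units apart before and 10.7 after — 2.5 units closer together.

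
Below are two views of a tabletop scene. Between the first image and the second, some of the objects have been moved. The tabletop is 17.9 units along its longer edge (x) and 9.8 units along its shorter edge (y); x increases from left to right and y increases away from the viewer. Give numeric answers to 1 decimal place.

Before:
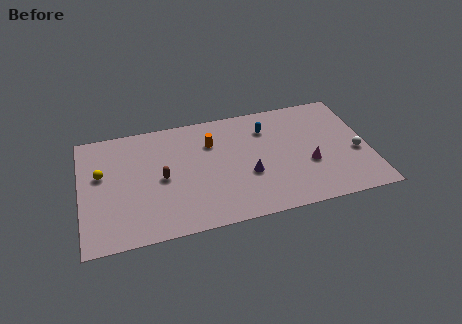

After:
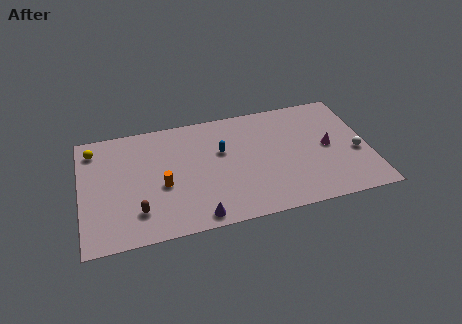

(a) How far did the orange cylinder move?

4.3

From (8.2, 7.0) to (5.0, 4.1), the orange cylinder covered √(3.2² + 2.9²) ≈ 4.3 units.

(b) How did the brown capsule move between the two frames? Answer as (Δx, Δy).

(-1.6, -2.4)

The brown capsule was at about (5.0, 4.7) and moved to about (3.4, 2.3).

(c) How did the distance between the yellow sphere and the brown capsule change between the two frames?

+2.4

The distance was about 3.9 in the first image and 6.3 in the second, so they moved 2.4 units further apart.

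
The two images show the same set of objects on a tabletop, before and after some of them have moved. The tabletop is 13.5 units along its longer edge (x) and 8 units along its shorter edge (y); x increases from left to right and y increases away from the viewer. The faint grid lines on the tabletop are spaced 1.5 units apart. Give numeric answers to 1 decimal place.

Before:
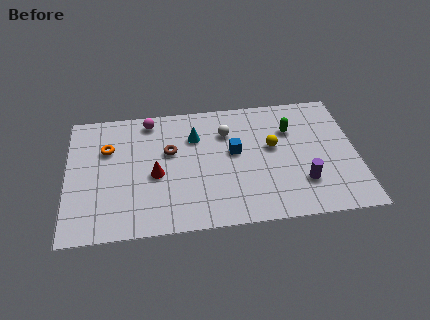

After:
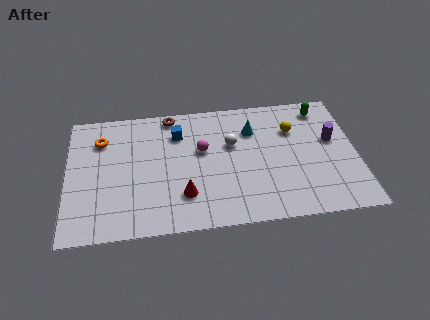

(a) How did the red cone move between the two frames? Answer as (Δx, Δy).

(1.3, -1.4)

The red cone was at about (4.1, 3.5) and moved to about (5.4, 2.1).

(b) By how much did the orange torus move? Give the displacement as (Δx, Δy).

(-0.3, 0.6)

The orange torus started near (1.9, 5.4) and ended near (1.6, 6.0).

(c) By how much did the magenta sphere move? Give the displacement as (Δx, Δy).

(2.4, -2.2)

From the two frames, the magenta sphere sits at roughly (3.9, 7.0) before and (6.3, 4.8) after.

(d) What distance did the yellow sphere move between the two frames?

1.4

From (9.6, 4.6) to (10.6, 5.6), the yellow sphere covered √(1.0² + 1.0²) ≈ 1.4 units.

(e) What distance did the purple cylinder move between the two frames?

2.9

From (10.9, 2.2) to (12.4, 4.7), the purple cylinder covered √(1.5² + 2.5²) ≈ 2.9 units.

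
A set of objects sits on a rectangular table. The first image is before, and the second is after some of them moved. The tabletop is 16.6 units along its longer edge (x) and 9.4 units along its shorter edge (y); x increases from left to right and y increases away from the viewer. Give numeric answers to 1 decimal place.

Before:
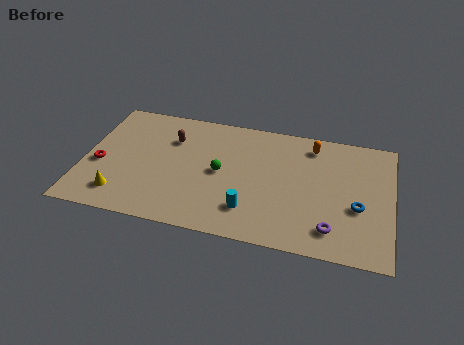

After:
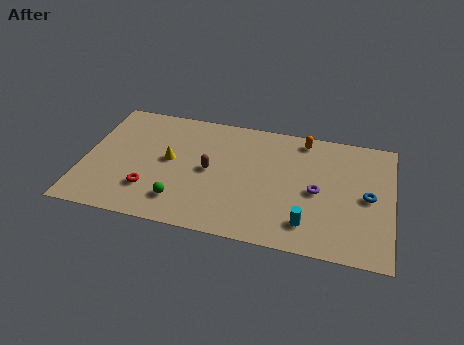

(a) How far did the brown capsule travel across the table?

3.0

The brown capsule was near (4.6, 6.7) before and (6.8, 4.7) after, so it travelled √(2.2² + 2.0²) ≈ 3.0 units.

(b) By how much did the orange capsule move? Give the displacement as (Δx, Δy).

(-0.5, 0.4)

The orange capsule started near (12.2, 7.9) and ended near (11.7, 8.3).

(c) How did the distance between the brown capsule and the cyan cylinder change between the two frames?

-0.3

The distance was about 6.4 in the first image and 6.1 in the second, so they moved 0.3 units closer together.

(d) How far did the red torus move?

3.1

From (0.9, 3.9) to (3.7, 2.5), the red torus covered √(2.8² + 1.4²) ≈ 3.1 units.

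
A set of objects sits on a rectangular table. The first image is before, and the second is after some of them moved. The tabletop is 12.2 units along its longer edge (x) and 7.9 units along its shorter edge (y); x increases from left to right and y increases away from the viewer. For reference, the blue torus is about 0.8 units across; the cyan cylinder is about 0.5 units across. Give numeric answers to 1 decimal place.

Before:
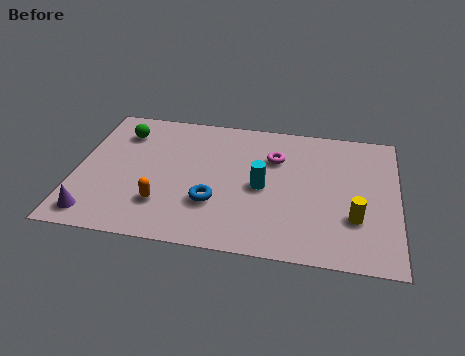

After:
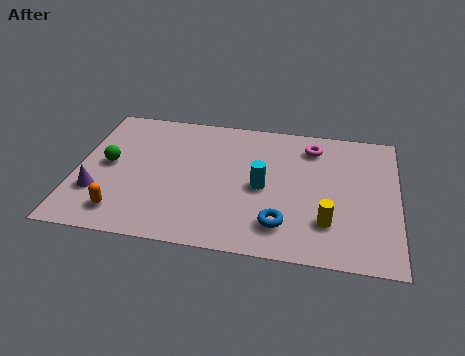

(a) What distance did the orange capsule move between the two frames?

1.7

The orange capsule moved from about (3.4, 2.1) to (1.9, 1.4), a distance of √(1.5² + 0.7²) ≈ 1.7.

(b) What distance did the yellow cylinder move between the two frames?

1.1

From (10.6, 2.5) to (9.6, 2.1), the yellow cylinder covered √(1.0² + 0.4²) ≈ 1.1 units.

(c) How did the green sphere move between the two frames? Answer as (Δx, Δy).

(-0.4, -2.0)

The green sphere started near (1.6, 6.1) and ended near (1.2, 4.1).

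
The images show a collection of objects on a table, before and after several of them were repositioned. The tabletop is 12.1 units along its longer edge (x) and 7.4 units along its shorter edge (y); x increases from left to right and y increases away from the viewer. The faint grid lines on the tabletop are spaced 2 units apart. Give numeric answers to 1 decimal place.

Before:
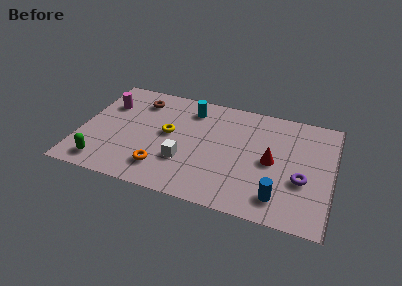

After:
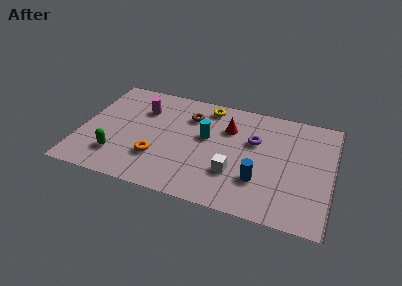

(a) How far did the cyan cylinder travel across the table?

1.9

The cyan cylinder moved from about (5.1, 6.0) to (6.0, 4.3), a distance of √(0.9² + 1.7²) ≈ 1.9.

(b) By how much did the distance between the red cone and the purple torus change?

-0.3

They were about 1.7 units apart before and 1.4 after — 0.3 units closer together.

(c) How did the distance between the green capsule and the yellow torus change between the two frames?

+2.0

They were about 4.1 units apart before and 6.1 after — 2.0 units further apart.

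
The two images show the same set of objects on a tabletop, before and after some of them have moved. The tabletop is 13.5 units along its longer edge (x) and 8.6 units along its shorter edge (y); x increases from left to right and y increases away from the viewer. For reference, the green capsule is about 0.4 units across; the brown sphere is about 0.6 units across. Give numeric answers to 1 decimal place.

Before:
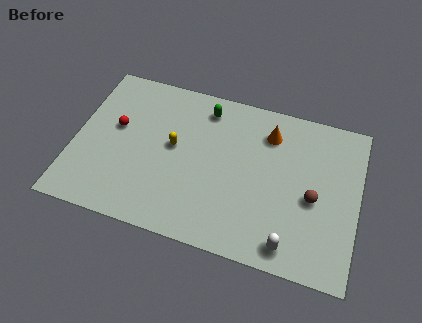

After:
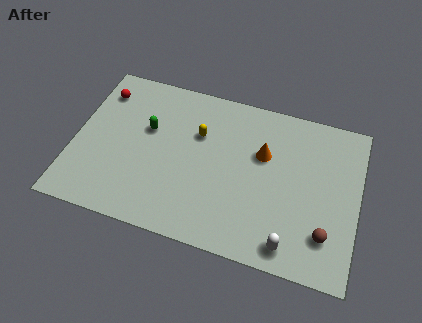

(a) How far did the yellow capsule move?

1.5

From (4.7, 4.7) to (5.8, 5.7), the yellow capsule covered √(1.1² + 1.0²) ≈ 1.5 units.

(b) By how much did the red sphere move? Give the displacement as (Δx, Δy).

(-0.9, 1.8)

The red sphere started near (1.9, 5.0) and ended near (1.0, 6.8).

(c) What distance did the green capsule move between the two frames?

3.2

The green capsule moved from about (6.0, 7.2) to (3.4, 5.3), a distance of √(2.6² + 1.9²) ≈ 3.2.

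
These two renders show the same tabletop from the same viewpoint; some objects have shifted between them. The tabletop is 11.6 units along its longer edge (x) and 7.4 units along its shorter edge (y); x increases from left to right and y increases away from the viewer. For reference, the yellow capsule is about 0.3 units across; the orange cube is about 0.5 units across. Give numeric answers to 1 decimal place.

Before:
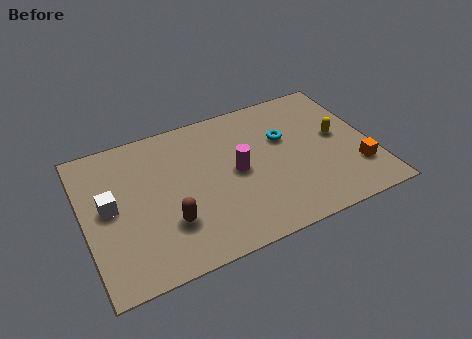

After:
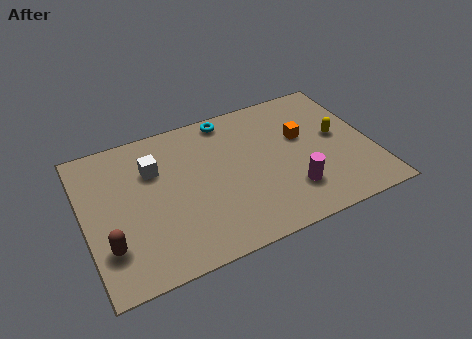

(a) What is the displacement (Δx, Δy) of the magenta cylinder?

(2.0, -1.8)

From the two frames, the magenta cylinder sits at roughly (6.1, 3.7) before and (8.1, 1.9) after.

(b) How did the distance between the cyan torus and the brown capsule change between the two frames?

+1.4

They were about 5.6 units apart before and 7.0 after — 1.4 units further apart.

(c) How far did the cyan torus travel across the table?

2.8

From (8.2, 4.7) to (6.1, 6.6), the cyan torus covered √(2.1² + 1.9²) ≈ 2.8 units.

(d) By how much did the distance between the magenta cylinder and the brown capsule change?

+4.0

Before: roughly 3.3 units apart; after: 7.3. That's 4.0 units further apart.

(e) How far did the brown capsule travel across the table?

2.4

The brown capsule moved from about (3.2, 2.2) to (0.8, 2.0), a distance of √(2.4² + 0.2²) ≈ 2.4.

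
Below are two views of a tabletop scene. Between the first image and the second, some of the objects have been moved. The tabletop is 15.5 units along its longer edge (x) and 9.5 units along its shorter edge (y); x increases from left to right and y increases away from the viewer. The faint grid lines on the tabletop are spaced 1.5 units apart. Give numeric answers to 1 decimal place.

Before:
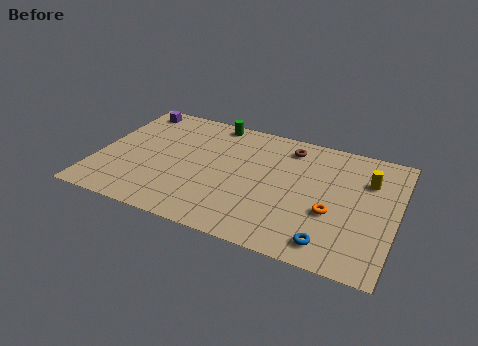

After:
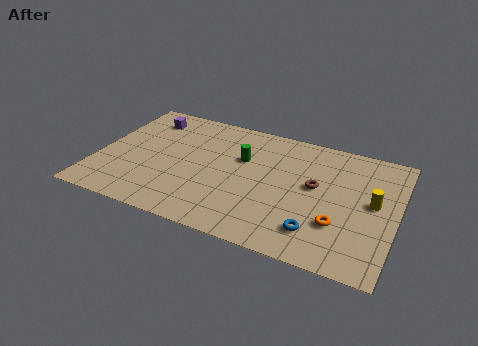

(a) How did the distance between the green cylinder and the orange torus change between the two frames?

-2.2

The distance was about 8.4 in the first image and 6.2 in the second, so they moved 2.2 units closer together.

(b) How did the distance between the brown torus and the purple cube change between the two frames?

+1.1

The distance was about 8.4 in the first image and 9.5 in the second, so they moved 1.1 units further apart.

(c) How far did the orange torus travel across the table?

0.8

From (12.3, 3.6) to (12.7, 2.9), the orange torus covered √(0.4² + 0.7²) ≈ 0.8 units.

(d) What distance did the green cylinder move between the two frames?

3.1

The green cylinder was near (5.6, 8.6) before and (7.4, 6.1) after, so it travelled √(1.8² + 2.5²) ≈ 3.1 units.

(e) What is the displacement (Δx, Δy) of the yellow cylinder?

(0.4, -1.6)

From the two frames, the yellow cylinder sits at roughly (13.9, 6.7) before and (14.3, 5.1) after.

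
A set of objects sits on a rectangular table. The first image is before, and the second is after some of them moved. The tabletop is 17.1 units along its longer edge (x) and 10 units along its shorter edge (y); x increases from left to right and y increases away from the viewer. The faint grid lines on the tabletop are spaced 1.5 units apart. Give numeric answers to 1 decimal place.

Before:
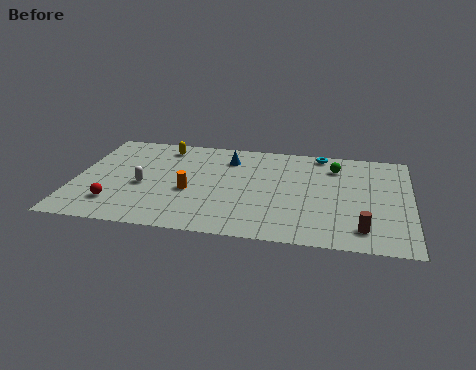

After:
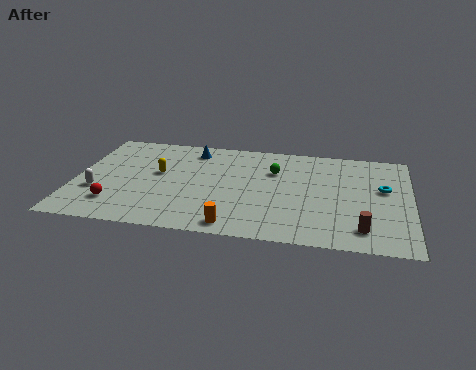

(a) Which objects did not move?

the red sphere and the brown cylinder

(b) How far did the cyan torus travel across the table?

4.6

The cyan torus was near (12.4, 9.1) before and (15.7, 5.9) after, so it travelled √(3.3² + 3.2²) ≈ 4.6 units.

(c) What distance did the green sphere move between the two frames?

3.2

From (13.2, 7.8) to (10.1, 6.9), the green sphere covered √(3.1² + 0.9²) ≈ 3.2 units.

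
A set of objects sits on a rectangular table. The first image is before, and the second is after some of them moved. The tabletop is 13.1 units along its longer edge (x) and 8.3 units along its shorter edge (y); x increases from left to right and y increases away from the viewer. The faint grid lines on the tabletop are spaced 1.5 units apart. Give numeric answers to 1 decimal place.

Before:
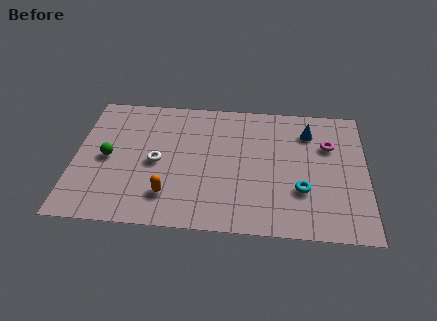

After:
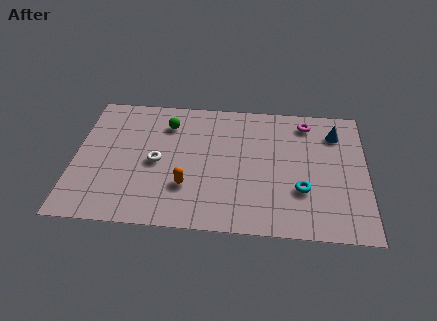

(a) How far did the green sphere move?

3.5

The green sphere moved from about (1.5, 4.0) to (4.1, 6.4), a distance of √(2.6² + 2.4²) ≈ 3.5.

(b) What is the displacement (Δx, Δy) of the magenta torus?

(-1.0, 1.4)

The magenta torus was at about (11.4, 5.6) and moved to about (10.4, 7.0).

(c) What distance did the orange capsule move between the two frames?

1.0

From (4.3, 1.9) to (5.1, 2.5), the orange capsule covered √(0.8² + 0.6²) ≈ 1.0 units.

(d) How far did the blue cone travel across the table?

1.2

The blue cone was near (10.5, 6.4) before and (11.7, 6.4) after, so it travelled √(1.2² + 0.0²) ≈ 1.2 units.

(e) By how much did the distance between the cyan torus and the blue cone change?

+0.3

Before: roughly 3.7 units apart; after: 4.0. That's 0.3 units further apart.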